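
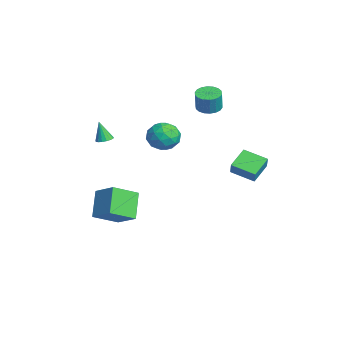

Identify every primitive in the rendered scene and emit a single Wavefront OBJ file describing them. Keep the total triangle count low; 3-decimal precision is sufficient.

v 3.486 3.909 -0.736
v 2.605 2.813 -0.346
v 2.607 4.831 -0.13
v 1.726 3.734 0.26
v 3.934 3.826 0.04
v 3.053 2.729 0.43
v 3.055 4.747 0.646
v 2.174 3.651 1.036
v -1.555 -2.314 -3.899
v -1.183 -3.813 -3.055
v -0.404 -1.558 -3.063
v -0.033 -3.057 -2.219
v -0.327 -2.743 -5.201
v 0.044 -4.242 -4.357
v 0.823 -1.987 -4.365
v 1.195 -3.486 -3.521
v 2.976 -0.164 3.44
v 3.568 -0.422 2.706
v 1.972 -1.318 3.034
v 2.564 -1.576 2.3
v 2.839 -1.726 3.227
v 3.46 -1.013 3.477
v 2.08 -0.727 2.263
v 2.701 -0.014 2.513
v 3.015 -0.77 1.978
v 3.484 -1.388 2.574
v 2.056 -0.352 3.166
v 2.525 -0.97 3.762
v 3.361 -0.192 3.108
v 2.179 -1.548 2.632
v 2.341 -1.636 3.176
v 2.689 -1.788 2.745
v 3.297 -0.54 3.562
v 3.645 -0.691 3.13
v 3.216 -1.458 3.436
v 1.895 -1.049 2.61
v 2.243 -1.2 2.178
v 2.851 0.048 2.995
v 3.199 -0.104 2.564
v 2.324 -0.282 2.304
v 3.383 -0.548 2.249
v 2.793 -1.226 2.011
v 2.508 -0.727 1.989
v 2.873 -0.308 2.136
v 3.659 -0.911 2.599
v 3.068 -1.589 2.361
v 3.23 -1.678 2.906
v 3.595 -1.259 3.053
v 3.333 -1.116 2.172
v 2.472 -0.151 3.379
v 1.881 -0.829 3.141
v 1.945 -0.481 2.687
v 2.31 -0.062 2.834
v 2.747 -0.514 3.729
v 2.157 -1.192 3.491
v 2.667 -1.432 3.604
v 3.032 -1.013 3.751
v 2.207 -0.624 3.568
v -1.881 2.744 2.469
v -1.179 2.963 2.323
v -0.896 2.854 3.526
v -1.599 2.636 3.671
v -1.334 3.251 2.386
v -1.052 3.142 3.589
v -1.599 3.439 2.465
v -1.316 3.33 3.668
v -1.919 3.49 2.545
v -1.636 3.381 3.748
v -2.231 3.393 2.61
v -1.949 3.284 3.812
v -2.475 3.167 2.646
v -2.192 3.058 3.849
v -2.601 2.858 2.648
v -2.318 2.749 3.851
v -2.584 2.526 2.614
v -2.301 2.417 3.817
v -2.428 2.238 2.551
v -2.146 2.129 3.754
v -2.164 2.05 2.472
v -1.881 1.941 3.675
v -1.844 1.999 2.392
v -1.561 1.89 3.595
v -1.531 2.096 2.328
v -1.249 1.987 3.53
v -1.288 2.322 2.291
v -1.005 2.213 3.494
v -1.162 2.631 2.289
v -0.879 2.522 3.492
v -0.45 -3.399 1.315
v 0.045 -3.381 1.439
v -0.75 -3.641 2.545
v -0.031 -3.151 1.466
v -0.202 -2.977 1.458
v -0.43 -2.9 1.417
v -0.663 -2.937 1.353
v -0.846 -3.08 1.28
v -0.939 -3.297 1.215
v -0.92 -3.536 1.173
v -0.793 -3.744 1.163
v -0.587 -3.873 1.188
v -0.35 -3.894 1.242
v -0.136 -3.801 1.312
v 0.007 -3.616 1.383
f 2 4 1
f 5 2 1
f 1 4 3
f 3 5 1
f 2 8 4
f 6 2 5
f 6 8 2
f 4 8 3
f 7 5 3
f 3 8 7
f 7 6 5
f 8 6 7
f 10 12 9
f 13 10 9
f 9 12 11
f 11 13 9
f 10 16 12
f 14 10 13
f 14 16 10
f 12 16 11
f 15 13 11
f 11 16 15
f 15 14 13
f 16 14 15
f 17 54 33
f 54 28 57
f 33 57 22
f 54 57 33
f 17 33 29
f 33 22 34
f 29 34 18
f 33 34 29
f 17 29 38
f 29 18 39
f 38 39 24
f 29 39 38
f 17 38 50
f 38 24 53
f 50 53 27
f 38 53 50
f 17 50 54
f 50 27 58
f 54 58 28
f 50 58 54
f 18 34 45
f 34 22 48
f 45 48 26
f 34 48 45
f 22 57 35
f 57 28 56
f 35 56 21
f 57 56 35
f 28 58 55
f 58 27 51
f 55 51 19
f 58 51 55
f 27 53 52
f 53 24 40
f 52 40 23
f 53 40 52
f 24 39 44
f 39 18 41
f 44 41 25
f 39 41 44
f 20 46 32
f 46 26 47
f 32 47 21
f 46 47 32
f 20 32 30
f 32 21 31
f 30 31 19
f 32 31 30
f 20 30 37
f 30 19 36
f 37 36 23
f 30 36 37
f 20 37 42
f 37 23 43
f 42 43 25
f 37 43 42
f 20 42 46
f 42 25 49
f 46 49 26
f 42 49 46
f 21 47 35
f 47 26 48
f 35 48 22
f 47 48 35
f 19 31 55
f 31 21 56
f 55 56 28
f 31 56 55
f 23 36 52
f 36 19 51
f 52 51 27
f 36 51 52
f 25 43 44
f 43 23 40
f 44 40 24
f 43 40 44
f 26 49 45
f 49 25 41
f 45 41 18
f 49 41 45
f 60 59 63
f 60 63 61
f 61 63 64
f 61 64 62
f 63 59 65
f 63 65 64
f 64 65 66
f 64 66 62
f 65 59 67
f 65 67 66
f 66 67 68
f 66 68 62
f 67 59 69
f 67 69 68
f 68 69 70
f 68 70 62
f 69 59 71
f 69 71 70
f 70 71 72
f 70 72 62
f 71 59 73
f 71 73 72
f 72 73 74
f 72 74 62
f 73 59 75
f 73 75 74
f 74 75 76
f 74 76 62
f 75 59 77
f 75 77 76
f 76 77 78
f 76 78 62
f 77 59 79
f 77 79 78
f 78 79 80
f 78 80 62
f 79 59 81
f 79 81 80
f 80 81 82
f 80 82 62
f 81 59 83
f 81 83 82
f 82 83 84
f 82 84 62
f 83 59 85
f 83 85 84
f 84 85 86
f 84 86 62
f 85 59 87
f 85 87 86
f 86 87 88
f 86 88 62
f 87 59 60
f 87 60 88
f 88 60 61
f 88 61 62
f 90 89 92
f 90 92 91
f 92 89 93
f 92 93 91
f 93 89 94
f 93 94 91
f 94 89 95
f 94 95 91
f 95 89 96
f 95 96 91
f 96 89 97
f 96 97 91
f 97 89 98
f 97 98 91
f 98 89 99
f 98 99 91
f 99 89 100
f 99 100 91
f 100 89 101
f 100 101 91
f 101 89 102
f 101 102 91
f 102 89 103
f 102 103 91
f 103 89 90
f 103 90 91



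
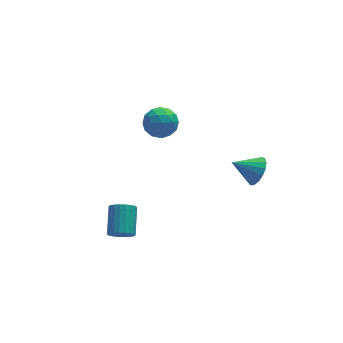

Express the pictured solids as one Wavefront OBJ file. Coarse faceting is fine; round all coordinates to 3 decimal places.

v -3.972 -3.525 -4.033
v -3.349 -3.391 -4.549
v -2.865 -1.841 -3.563
v -3.488 -1.975 -3.047
v -3.603 -3.218 -4.698
v -3.119 -1.667 -3.711
v -3.92 -3.097 -4.731
v -3.436 -1.547 -3.744
v -4.246 -3.051 -4.644
v -3.762 -1.501 -3.657
v -4.525 -3.087 -4.451
v -4.041 -1.537 -3.464
v -4.708 -3.198 -4.186
v -4.224 -1.648 -3.199
v -4.764 -3.366 -3.894
v -4.28 -1.816 -2.908
v -4.683 -3.562 -3.627
v -4.199 -2.012 -2.64
v -4.479 -3.751 -3.43
v -3.995 -2.201 -2.443
v -4.187 -3.901 -3.337
v -3.703 -2.351 -2.351
v -3.858 -3.986 -3.365
v -3.374 -2.436 -2.378
v -3.549 -3.991 -3.508
v -3.065 -2.441 -2.521
v -3.313 -3.916 -3.742
v -2.829 -2.366 -2.756
v -3.191 -3.773 -4.026
v -2.707 -2.223 -3.04
v -3.203 -3.588 -4.312
v -2.719 -2.037 -3.326
v -0.761 3.251 -0.012
v 0.342 3.364 -0.305
v -0.502 1.436 0.265
v 0.601 1.549 -0.028
v 0.218 2.005 0.951
v 0.058 3.127 0.78
v -0.218 1.673 -0.82
v -0.378 2.795 -0.991
v 0.677 2.389 -0.804
v 0.947 2.594 0.291
v -1.107 2.206 -0.331
v -0.837 2.411 0.764
v -0.232 3.467 -0.183
v 0.072 1.333 0.143
v -0.153 1.601 0.718
v 0.495 1.668 0.546
v -0.399 3.328 0.455
v 0.249 3.394 0.283
v 0.176 2.595 1.021
v -0.409 1.406 -0.323
v 0.239 1.472 -0.495
v -0.655 3.132 -0.586
v -0.007 3.199 -0.758
v -0.336 2.205 -1.061
v 0.613 2.96 -0.648
v 0.765 1.893 -0.485
v 0.284 1.966 -0.951
v 0.19 2.625 -1.052
v 0.771 3.081 -0.005
v 0.924 2.014 0.158
v 0.699 2.282 0.734
v 0.604 2.941 0.633
v 0.968 2.507 -0.298
v -1.084 2.786 -0.198
v -0.931 1.719 -0.035
v -0.764 1.859 -0.673
v -0.859 2.518 -0.774
v -0.925 2.907 0.445
v -0.773 1.84 0.608
v -0.35 2.175 1.012
v -0.444 2.834 0.911
v -1.128 2.293 0.258
v 4.503 -2.235 -1.473
v 4.993 -2.397 -0.581
v 3.057 -1.845 -0.607
v 5.068 -1.919 -0.672
v 5.014 -1.512 -0.946
v 4.842 -1.271 -1.34
v 4.593 -1.251 -1.765
v 4.324 -1.457 -2.123
v 4.095 -1.84 -2.332
v 3.96 -2.314 -2.344
v 3.949 -2.77 -2.157
v 4.066 -3.103 -1.813
v 4.282 -3.238 -1.391
v 4.549 -3.142 -0.987
v 4.806 -2.839 -0.695
f 2 1 5
f 2 5 3
f 3 5 6
f 3 6 4
f 5 1 7
f 5 7 6
f 6 7 8
f 6 8 4
f 7 1 9
f 7 9 8
f 8 9 10
f 8 10 4
f 9 1 11
f 9 11 10
f 10 11 12
f 10 12 4
f 11 1 13
f 11 13 12
f 12 13 14
f 12 14 4
f 13 1 15
f 13 15 14
f 14 15 16
f 14 16 4
f 15 1 17
f 15 17 16
f 16 17 18
f 16 18 4
f 17 1 19
f 17 19 18
f 18 19 20
f 18 20 4
f 19 1 21
f 19 21 20
f 20 21 22
f 20 22 4
f 21 1 23
f 21 23 22
f 22 23 24
f 22 24 4
f 23 1 25
f 23 25 24
f 24 25 26
f 24 26 4
f 25 1 27
f 25 27 26
f 26 27 28
f 26 28 4
f 27 1 29
f 27 29 28
f 28 29 30
f 28 30 4
f 29 1 31
f 29 31 30
f 30 31 32
f 30 32 4
f 31 1 2
f 31 2 32
f 32 2 3
f 32 3 4
f 33 70 49
f 70 44 73
f 49 73 38
f 70 73 49
f 33 49 45
f 49 38 50
f 45 50 34
f 49 50 45
f 33 45 54
f 45 34 55
f 54 55 40
f 45 55 54
f 33 54 66
f 54 40 69
f 66 69 43
f 54 69 66
f 33 66 70
f 66 43 74
f 70 74 44
f 66 74 70
f 34 50 61
f 50 38 64
f 61 64 42
f 50 64 61
f 38 73 51
f 73 44 72
f 51 72 37
f 73 72 51
f 44 74 71
f 74 43 67
f 71 67 35
f 74 67 71
f 43 69 68
f 69 40 56
f 68 56 39
f 69 56 68
f 40 55 60
f 55 34 57
f 60 57 41
f 55 57 60
f 36 62 48
f 62 42 63
f 48 63 37
f 62 63 48
f 36 48 46
f 48 37 47
f 46 47 35
f 48 47 46
f 36 46 53
f 46 35 52
f 53 52 39
f 46 52 53
f 36 53 58
f 53 39 59
f 58 59 41
f 53 59 58
f 36 58 62
f 58 41 65
f 62 65 42
f 58 65 62
f 37 63 51
f 63 42 64
f 51 64 38
f 63 64 51
f 35 47 71
f 47 37 72
f 71 72 44
f 47 72 71
f 39 52 68
f 52 35 67
f 68 67 43
f 52 67 68
f 41 59 60
f 59 39 56
f 60 56 40
f 59 56 60
f 42 65 61
f 65 41 57
f 61 57 34
f 65 57 61
f 76 75 78
f 76 78 77
f 78 75 79
f 78 79 77
f 79 75 80
f 79 80 77
f 80 75 81
f 80 81 77
f 81 75 82
f 81 82 77
f 82 75 83
f 82 83 77
f 83 75 84
f 83 84 77
f 84 75 85
f 84 85 77
f 85 75 86
f 85 86 77
f 86 75 87
f 86 87 77
f 87 75 88
f 87 88 77
f 88 75 89
f 88 89 77
f 89 75 76
f 89 76 77



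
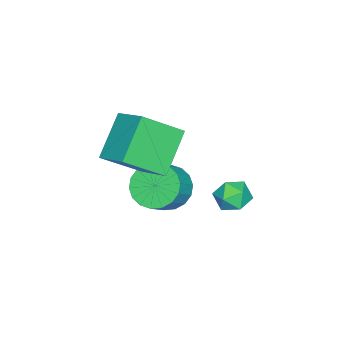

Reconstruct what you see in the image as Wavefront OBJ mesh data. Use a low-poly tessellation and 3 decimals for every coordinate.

v -4 3.813 -2.115
v -3.515 3.568 -1.459
v -3.965 2.532 -2.621
v -3.48 2.287 -1.965
v -4.295 2.497 -1.837
v -4.317 3.289 -1.524
v -3.163 2.811 -2.556
v -3.185 3.603 -2.243
v -2.998 2.949 -1.732
v -3.698 2.754 -1.287
v -3.782 3.346 -2.793
v -4.482 3.151 -2.348
v -3.114 0.531 -1.91
v -2.412 0.684 -2.716
v -1.403 0.582 -1.855
v -2.106 0.429 -1.05
v -2.498 1.132 -2.562
v -1.489 1.03 -1.702
v -2.706 1.46 -2.279
v -1.697 1.358 -1.419
v -2.995 1.604 -1.924
v -1.986 1.502 -1.063
v -3.307 1.536 -1.565
v -2.298 1.434 -0.704
v -3.582 1.269 -1.275
v -2.573 1.167 -0.414
v -3.764 0.855 -1.111
v -2.755 0.753 -0.25
v -3.817 0.378 -1.105
v -2.808 0.276 -0.244
v -3.731 -0.07 -1.258
v -2.722 -0.172 -0.398
v -3.523 -0.398 -1.541
v -2.514 -0.5 -0.681
v -3.234 -0.542 -1.897
v -2.225 -0.644 -1.036
v -2.922 -0.474 -2.256
v -1.913 -0.576 -1.395
v -2.647 -0.207 -2.546
v -1.638 -0.309 -1.685
v -2.465 0.207 -2.71
v -1.456 0.105 -1.849
v -2.072 -1.056 2.849
v -1.308 0.299 3.629
v -3.135 0.236 1.647
v -2.371 1.59 2.427
v -0.469 -1.11 1.373
v 0.295 0.244 2.153
v -1.532 0.181 0.171
v -0.768 1.536 0.951
f 1 12 6
f 1 6 2
f 1 2 8
f 1 8 11
f 1 11 12
f 2 6 10
f 6 12 5
f 12 11 3
f 11 8 7
f 8 2 9
f 4 10 5
f 4 5 3
f 4 3 7
f 4 7 9
f 4 9 10
f 5 10 6
f 3 5 12
f 7 3 11
f 9 7 8
f 10 9 2
f 14 13 17
f 14 17 15
f 15 17 18
f 15 18 16
f 17 13 19
f 17 19 18
f 18 19 20
f 18 20 16
f 19 13 21
f 19 21 20
f 20 21 22
f 20 22 16
f 21 13 23
f 21 23 22
f 22 23 24
f 22 24 16
f 23 13 25
f 23 25 24
f 24 25 26
f 24 26 16
f 25 13 27
f 25 27 26
f 26 27 28
f 26 28 16
f 27 13 29
f 27 29 28
f 28 29 30
f 28 30 16
f 29 13 31
f 29 31 30
f 30 31 32
f 30 32 16
f 31 13 33
f 31 33 32
f 32 33 34
f 32 34 16
f 33 13 35
f 33 35 34
f 34 35 36
f 34 36 16
f 35 13 37
f 35 37 36
f 36 37 38
f 36 38 16
f 37 13 39
f 37 39 38
f 38 39 40
f 38 40 16
f 39 13 41
f 39 41 40
f 40 41 42
f 40 42 16
f 41 13 14
f 41 14 42
f 42 14 15
f 42 15 16
f 44 46 43
f 47 44 43
f 43 46 45
f 45 47 43
f 44 50 46
f 48 44 47
f 48 50 44
f 46 50 45
f 49 47 45
f 45 50 49
f 49 48 47
f 50 48 49



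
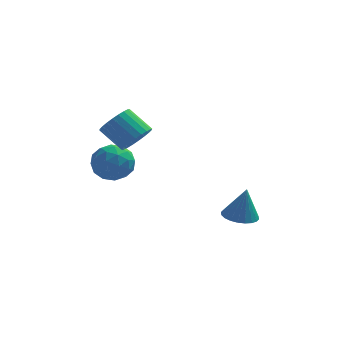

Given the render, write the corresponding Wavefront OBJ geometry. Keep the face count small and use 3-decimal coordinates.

v -0.98 1.016 1.408
v -0.378 1.003 2.09
v -1.457 1.53 3.054
v -2.06 1.544 2.372
v -0.331 1.331 1.963
v -1.41 1.859 2.926
v -0.383 1.611 1.751
v -1.463 2.139 2.715
v -0.526 1.801 1.487
v -1.606 2.328 2.451
v -0.739 1.871 1.211
v -1.818 2.399 2.175
v -0.988 1.811 0.965
v -2.067 2.339 1.929
v -1.235 1.63 0.787
v -2.315 2.158 1.75
v -1.445 1.356 0.703
v -2.524 1.883 1.667
v -1.583 1.03 0.726
v -2.662 1.557 1.69
v -1.63 0.701 0.854
v -2.709 1.229 1.817
v -1.577 0.421 1.065
v -2.657 0.949 2.029
v -1.434 0.232 1.329
v -2.514 0.759 2.293
v -1.222 0.161 1.605
v -2.301 0.689 2.569
v -0.973 0.221 1.851
v -2.052 0.749 2.815
v -0.725 0.402 2.03
v -1.805 0.93 2.993
v -0.516 0.677 2.113
v -1.595 1.204 3.077
v 3.599 3.059 -4.447
v 4.398 2.643 -4.575
v 3.901 3.101 -2.693
v 4.493 2.985 -4.599
v 4.452 3.337 -4.6
v 4.281 3.648 -4.578
v 4.006 3.868 -4.536
v 3.669 3.966 -4.48
v 3.322 3.926 -4.419
v 3.016 3.753 -4.363
v 2.8 3.475 -4.319
v 2.705 3.134 -4.295
v 2.746 2.782 -4.293
v 2.917 2.471 -4.316
v 3.192 2.25 -4.358
v 3.529 2.153 -4.414
v 3.876 2.193 -4.474
v 4.182 2.365 -4.531
v -1.853 1.445 -0.999
v -1.129 1.368 -0.184
v -3.051 0.592 -0.016
v -2.327 0.515 0.799
v -2.744 1.489 0.529
v -2.003 2.016 -0.079
v -2.177 -0.056 -0.121
v -1.436 0.471 -0.729
v -1.329 0.44 0.359
v -1.679 1.395 0.761
v -2.501 0.565 -0.961
v -2.851 1.52 -0.559
v -1.386 1.482 -0.678
v -2.794 0.478 0.478
v -3.039 1.051 0.319
v -2.614 1.006 0.798
v -1.9 1.862 -0.616
v -1.474 1.817 -0.137
v -2.423 1.888 0.282
v -2.706 0.143 -0.063
v -2.28 0.098 0.416
v -1.566 0.954 -0.998
v -1.141 0.909 -0.519
v -1.757 0.072 -0.482
v -1.078 0.891 0.121
v -1.782 0.389 0.699
v -1.694 0.054 0.158
v -1.258 0.364 -0.2
v -1.284 1.452 0.357
v -1.988 0.951 0.935
v -2.233 1.523 0.775
v -1.798 1.833 0.418
v -1.401 0.907 0.676
v -2.192 1.009 -1.135
v -2.896 0.508 -0.557
v -2.382 0.127 -0.618
v -1.947 0.437 -0.975
v -2.398 1.571 -0.899
v -3.102 1.069 -0.321
v -2.922 1.596 -0
v -2.486 1.906 -0.358
v -2.779 1.053 -0.876
f 2 1 5
f 2 5 3
f 3 5 6
f 3 6 4
f 5 1 7
f 5 7 6
f 6 7 8
f 6 8 4
f 7 1 9
f 7 9 8
f 8 9 10
f 8 10 4
f 9 1 11
f 9 11 10
f 10 11 12
f 10 12 4
f 11 1 13
f 11 13 12
f 12 13 14
f 12 14 4
f 13 1 15
f 13 15 14
f 14 15 16
f 14 16 4
f 15 1 17
f 15 17 16
f 16 17 18
f 16 18 4
f 17 1 19
f 17 19 18
f 18 19 20
f 18 20 4
f 19 1 21
f 19 21 20
f 20 21 22
f 20 22 4
f 21 1 23
f 21 23 22
f 22 23 24
f 22 24 4
f 23 1 25
f 23 25 24
f 24 25 26
f 24 26 4
f 25 1 27
f 25 27 26
f 26 27 28
f 26 28 4
f 27 1 29
f 27 29 28
f 28 29 30
f 28 30 4
f 29 1 31
f 29 31 30
f 30 31 32
f 30 32 4
f 31 1 33
f 31 33 32
f 32 33 34
f 32 34 4
f 33 1 2
f 33 2 34
f 34 2 3
f 34 3 4
f 36 35 38
f 36 38 37
f 38 35 39
f 38 39 37
f 39 35 40
f 39 40 37
f 40 35 41
f 40 41 37
f 41 35 42
f 41 42 37
f 42 35 43
f 42 43 37
f 43 35 44
f 43 44 37
f 44 35 45
f 44 45 37
f 45 35 46
f 45 46 37
f 46 35 47
f 46 47 37
f 47 35 48
f 47 48 37
f 48 35 49
f 48 49 37
f 49 35 50
f 49 50 37
f 50 35 51
f 50 51 37
f 51 35 52
f 51 52 37
f 52 35 36
f 52 36 37
f 53 90 69
f 90 64 93
f 69 93 58
f 90 93 69
f 53 69 65
f 69 58 70
f 65 70 54
f 69 70 65
f 53 65 74
f 65 54 75
f 74 75 60
f 65 75 74
f 53 74 86
f 74 60 89
f 86 89 63
f 74 89 86
f 53 86 90
f 86 63 94
f 90 94 64
f 86 94 90
f 54 70 81
f 70 58 84
f 81 84 62
f 70 84 81
f 58 93 71
f 93 64 92
f 71 92 57
f 93 92 71
f 64 94 91
f 94 63 87
f 91 87 55
f 94 87 91
f 63 89 88
f 89 60 76
f 88 76 59
f 89 76 88
f 60 75 80
f 75 54 77
f 80 77 61
f 75 77 80
f 56 82 68
f 82 62 83
f 68 83 57
f 82 83 68
f 56 68 66
f 68 57 67
f 66 67 55
f 68 67 66
f 56 66 73
f 66 55 72
f 73 72 59
f 66 72 73
f 56 73 78
f 73 59 79
f 78 79 61
f 73 79 78
f 56 78 82
f 78 61 85
f 82 85 62
f 78 85 82
f 57 83 71
f 83 62 84
f 71 84 58
f 83 84 71
f 55 67 91
f 67 57 92
f 91 92 64
f 67 92 91
f 59 72 88
f 72 55 87
f 88 87 63
f 72 87 88
f 61 79 80
f 79 59 76
f 80 76 60
f 79 76 80
f 62 85 81
f 85 61 77
f 81 77 54
f 85 77 81



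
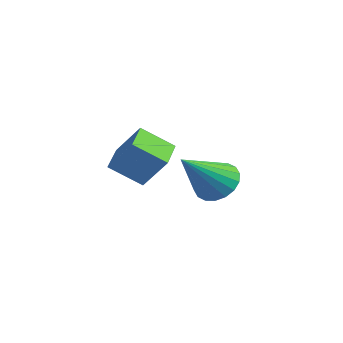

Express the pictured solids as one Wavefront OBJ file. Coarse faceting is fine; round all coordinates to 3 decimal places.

v 2.617 -0.109 0.246
v 3.24 0.222 1.128
v 1.912 0.572 0.488
v 2.534 0.903 1.371
v 3.106 0.617 -0.371
v 3.728 0.948 0.512
v 2.4 1.298 -0.128
v 3.023 1.629 0.754
v 1.853 3.689 -1.264
v 2.317 4.102 -0.901
v 2.127 2.371 -0.116
v 2.038 4.168 -0.759
v 1.721 4.138 -0.717
v 1.431 4.02 -0.784
v 1.224 3.836 -0.946
v 1.142 3.623 -1.171
v 1.201 3.423 -1.414
v 1.389 3.276 -1.628
v 1.668 3.211 -1.77
v 1.985 3.24 -1.811
v 2.275 3.358 -1.745
v 2.482 3.542 -1.583
v 2.564 3.755 -1.358
v 2.505 3.955 -1.115
f 2 4 1
f 5 2 1
f 1 4 3
f 3 5 1
f 2 8 4
f 6 2 5
f 6 8 2
f 4 8 3
f 7 5 3
f 3 8 7
f 7 6 5
f 8 6 7
f 10 9 12
f 10 12 11
f 12 9 13
f 12 13 11
f 13 9 14
f 13 14 11
f 14 9 15
f 14 15 11
f 15 9 16
f 15 16 11
f 16 9 17
f 16 17 11
f 17 9 18
f 17 18 11
f 18 9 19
f 18 19 11
f 19 9 20
f 19 20 11
f 20 9 21
f 20 21 11
f 21 9 22
f 21 22 11
f 22 9 23
f 22 23 11
f 23 9 24
f 23 24 11
f 24 9 10
f 24 10 11



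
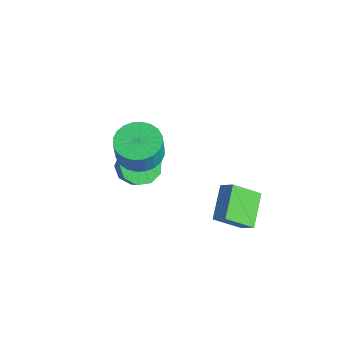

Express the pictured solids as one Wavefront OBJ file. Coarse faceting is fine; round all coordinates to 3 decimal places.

v -1.478 -2.136 2.893
v -0.945 -3 2.627
v -0.688 -3.209 3.822
v -1.222 -2.344 4.087
v -0.65 -2.716 2.613
v -0.393 -2.925 3.808
v -0.481 -2.344 2.641
v -0.224 -2.553 3.836
v -0.463 -1.941 2.708
v -0.206 -2.15 3.903
v -0.601 -1.566 2.803
v -0.344 -1.775 3.998
v -0.872 -1.279 2.912
v -0.615 -1.488 4.107
v -1.235 -1.122 3.017
v -0.978 -1.331 4.212
v -1.635 -1.119 3.104
v -1.378 -1.328 4.299
v -2.012 -1.271 3.158
v -1.755 -1.48 4.353
v -2.307 -1.555 3.172
v -2.05 -1.764 4.367
v -2.476 -1.927 3.144
v -2.219 -2.136 4.339
v -2.494 -2.33 3.077
v -2.237 -2.539 4.272
v -2.356 -2.705 2.982
v -2.099 -2.914 4.177
v -2.085 -2.992 2.873
v -1.828 -3.201 4.068
v -1.722 -3.149 2.768
v -1.465 -3.358 3.963
v -1.322 -3.152 2.681
v -1.065 -3.361 3.876
v -4.322 -1.084 -1.487
v -3.837 -0.352 -1.876
v -3.013 -0.445 -1.022
v -3.498 -1.176 -0.633
v -4.268 -0.126 -1.435
v -3.444 -0.219 -0.581
v -4.724 -0.349 -1.018
v -3.9 -0.442 -0.165
v -4.993 -0.915 -0.821
v -4.169 -1.008 0.033
v -4.947 -1.56 -0.935
v -4.123 -1.653 -0.082
v -4.609 -1.982 -1.308
v -3.785 -2.075 -0.454
v -4.137 -1.984 -1.764
v -3.313 -2.077 -0.91
v -3.751 -1.564 -2.09
v -2.927 -1.657 -1.237
v -3.633 -0.92 -2.135
v -2.809 -1.013 -1.281
v 0.132 0.874 0.614
v 0.735 1.151 1.145
v 0.43 2.103 -0.366
v 1.033 2.38 0.164
v 1.307 -0.08 -0.224
v 1.91 0.197 0.306
v 1.605 1.149 -1.205
v 2.208 1.426 -0.674
f 2 1 5
f 2 5 3
f 3 5 6
f 3 6 4
f 5 1 7
f 5 7 6
f 6 7 8
f 6 8 4
f 7 1 9
f 7 9 8
f 8 9 10
f 8 10 4
f 9 1 11
f 9 11 10
f 10 11 12
f 10 12 4
f 11 1 13
f 11 13 12
f 12 13 14
f 12 14 4
f 13 1 15
f 13 15 14
f 14 15 16
f 14 16 4
f 15 1 17
f 15 17 16
f 16 17 18
f 16 18 4
f 17 1 19
f 17 19 18
f 18 19 20
f 18 20 4
f 19 1 21
f 19 21 20
f 20 21 22
f 20 22 4
f 21 1 23
f 21 23 22
f 22 23 24
f 22 24 4
f 23 1 25
f 23 25 24
f 24 25 26
f 24 26 4
f 25 1 27
f 25 27 26
f 26 27 28
f 26 28 4
f 27 1 29
f 27 29 28
f 28 29 30
f 28 30 4
f 29 1 31
f 29 31 30
f 30 31 32
f 30 32 4
f 31 1 33
f 31 33 32
f 32 33 34
f 32 34 4
f 33 1 2
f 33 2 34
f 34 2 3
f 34 3 4
f 36 35 39
f 36 39 37
f 37 39 40
f 37 40 38
f 39 35 41
f 39 41 40
f 40 41 42
f 40 42 38
f 41 35 43
f 41 43 42
f 42 43 44
f 42 44 38
f 43 35 45
f 43 45 44
f 44 45 46
f 44 46 38
f 45 35 47
f 45 47 46
f 46 47 48
f 46 48 38
f 47 35 49
f 47 49 48
f 48 49 50
f 48 50 38
f 49 35 51
f 49 51 50
f 50 51 52
f 50 52 38
f 51 35 53
f 51 53 52
f 52 53 54
f 52 54 38
f 53 35 36
f 53 36 54
f 54 36 37
f 54 37 38
f 56 58 55
f 59 56 55
f 55 58 57
f 57 59 55
f 56 62 58
f 60 56 59
f 60 62 56
f 58 62 57
f 61 59 57
f 57 62 61
f 61 60 59
f 62 60 61



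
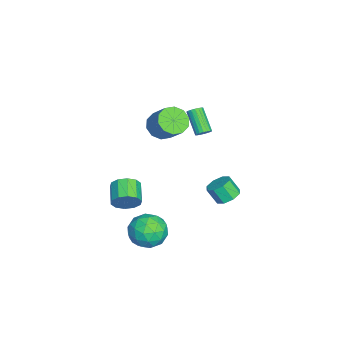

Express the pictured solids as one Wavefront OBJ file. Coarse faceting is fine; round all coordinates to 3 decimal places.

v -1.89 0.694 0.976
v -1.541 0.334 1.115
v -2.662 -0.294 2.303
v -3.01 0.066 2.164
v -1.491 0.511 1.255
v -2.612 -0.117 2.443
v -1.52 0.724 1.34
v -2.641 0.096 2.529
v -1.622 0.932 1.353
v -2.743 0.303 2.542
v -1.778 1.092 1.292
v -2.898 0.463 2.48
v -1.955 1.173 1.167
v -3.076 0.545 2.356
v -2.12 1.16 1.005
v -3.24 0.531 2.193
v -2.238 1.054 0.837
v -3.359 0.426 2.025
v -2.288 0.877 0.697
v -3.409 0.249 1.885
v -2.259 0.664 0.611
v -3.38 0.036 1.8
v -2.157 0.457 0.598
v -3.278 -0.172 1.787
v -2.002 0.297 0.66
v -3.122 -0.332 1.848
v -1.824 0.215 0.784
v -2.945 -0.413 1.973
v -1.66 0.229 0.947
v -2.78 -0.4 2.135
v 3.043 -1.001 -4.588
v 4.164 -1.572 -4.491
v 2.196 -2.468 -3.449
v 3.317 -3.039 -3.352
v 3.12 -1.935 -2.775
v 3.643 -1.028 -3.479
v 2.717 -3.012 -4.461
v 3.24 -2.105 -5.165
v 3.963 -2.815 -4.413
v 4.211 -2.149 -3.37
v 2.149 -1.891 -4.57
v 2.397 -1.225 -3.527
v 3.677 -1.157 -4.64
v 2.683 -2.883 -3.3
v 2.567 -2.234 -2.961
v 3.225 -2.569 -2.904
v 3.371 -0.838 -4.045
v 4.03 -1.173 -3.987
v 3.417 -1.387 -2.978
v 2.33 -2.867 -3.953
v 2.989 -3.202 -3.895
v 3.135 -1.471 -5.036
v 3.793 -1.806 -4.979
v 2.943 -2.653 -4.962
v 4.218 -2.224 -4.537
v 3.721 -3.086 -3.867
v 3.368 -3.07 -4.519
v 3.675 -2.537 -4.933
v 4.364 -1.832 -3.924
v 3.867 -2.695 -3.254
v 3.751 -2.046 -2.915
v 4.058 -1.513 -3.329
v 4.246 -2.563 -3.878
v 2.493 -1.345 -4.686
v 1.996 -2.208 -4.016
v 2.302 -2.527 -4.611
v 2.609 -1.994 -5.025
v 2.639 -0.954 -4.073
v 2.142 -1.816 -3.403
v 2.685 -1.503 -3.007
v 2.992 -0.97 -3.421
v 2.114 -1.477 -4.062
v -0.4 -1.597 2.592
v 0.037 -1.046 1.895
v 0.977 -0.253 3.111
v 0.54 -0.803 3.808
v -0.462 -0.748 2.086
v 0.478 0.046 3.302
v -0.937 -0.774 2.47
v 0.003 0.019 3.687
v -1.207 -1.114 2.901
v -0.267 -0.321 4.118
v -1.169 -1.639 3.214
v -0.229 -0.846 4.43
v -0.837 -2.147 3.289
v 0.103 -1.354 4.505
v -0.338 -2.446 3.098
v 0.602 -1.652 4.314
v 0.137 -2.419 2.713
v 1.077 -1.626 3.93
v 0.407 -2.079 2.282
v 1.347 -1.286 3.499
v 0.369 -1.554 1.97
v 1.309 -0.761 3.186
v -0.255 2.329 -3.351
v 0.552 2.136 -3.338
v 0.382 1.498 -2.336
v -0.425 1.691 -2.349
v 0.424 2.67 -3.019
v 0.255 2.032 -2.017
v -0.101 3.005 -2.895
v -0.27 2.367 -1.893
v -0.717 2.944 -3.038
v -0.886 2.306 -2.036
v -1.062 2.522 -3.364
v -1.232 1.884 -2.362
v -0.935 1.988 -3.683
v -1.104 1.35 -2.681
v -0.41 1.653 -3.807
v -0.579 1.015 -2.805
v 0.206 1.714 -3.664
v 0.037 1.076 -2.662
v 2.906 -3.265 -1.772
v 3.264 -3.657 -1.045
v 1.972 -3.866 -0.521
v 1.614 -3.475 -1.248
v 3.218 -3.112 -0.942
v 1.926 -3.322 -0.418
v 3.053 -2.626 -1.155
v 1.76 -2.836 -0.631
v 2.831 -2.384 -1.605
v 1.539 -2.594 -1.081
v 2.638 -2.479 -2.118
v 1.346 -2.688 -1.594
v 2.548 -2.874 -2.499
v 1.256 -3.083 -1.975
v 2.594 -3.418 -2.602
v 1.302 -3.628 -2.078
v 2.76 -3.904 -2.389
v 1.467 -4.114 -1.865
v 2.981 -4.146 -1.939
v 1.689 -4.356 -1.415
v 3.174 -4.052 -1.426
v 1.882 -4.261 -0.902
f 2 1 5
f 2 5 3
f 3 5 6
f 3 6 4
f 5 1 7
f 5 7 6
f 6 7 8
f 6 8 4
f 7 1 9
f 7 9 8
f 8 9 10
f 8 10 4
f 9 1 11
f 9 11 10
f 10 11 12
f 10 12 4
f 11 1 13
f 11 13 12
f 12 13 14
f 12 14 4
f 13 1 15
f 13 15 14
f 14 15 16
f 14 16 4
f 15 1 17
f 15 17 16
f 16 17 18
f 16 18 4
f 17 1 19
f 17 19 18
f 18 19 20
f 18 20 4
f 19 1 21
f 19 21 20
f 20 21 22
f 20 22 4
f 21 1 23
f 21 23 22
f 22 23 24
f 22 24 4
f 23 1 25
f 23 25 24
f 24 25 26
f 24 26 4
f 25 1 27
f 25 27 26
f 26 27 28
f 26 28 4
f 27 1 29
f 27 29 28
f 28 29 30
f 28 30 4
f 29 1 2
f 29 2 30
f 30 2 3
f 30 3 4
f 31 68 47
f 68 42 71
f 47 71 36
f 68 71 47
f 31 47 43
f 47 36 48
f 43 48 32
f 47 48 43
f 31 43 52
f 43 32 53
f 52 53 38
f 43 53 52
f 31 52 64
f 52 38 67
f 64 67 41
f 52 67 64
f 31 64 68
f 64 41 72
f 68 72 42
f 64 72 68
f 32 48 59
f 48 36 62
f 59 62 40
f 48 62 59
f 36 71 49
f 71 42 70
f 49 70 35
f 71 70 49
f 42 72 69
f 72 41 65
f 69 65 33
f 72 65 69
f 41 67 66
f 67 38 54
f 66 54 37
f 67 54 66
f 38 53 58
f 53 32 55
f 58 55 39
f 53 55 58
f 34 60 46
f 60 40 61
f 46 61 35
f 60 61 46
f 34 46 44
f 46 35 45
f 44 45 33
f 46 45 44
f 34 44 51
f 44 33 50
f 51 50 37
f 44 50 51
f 34 51 56
f 51 37 57
f 56 57 39
f 51 57 56
f 34 56 60
f 56 39 63
f 60 63 40
f 56 63 60
f 35 61 49
f 61 40 62
f 49 62 36
f 61 62 49
f 33 45 69
f 45 35 70
f 69 70 42
f 45 70 69
f 37 50 66
f 50 33 65
f 66 65 41
f 50 65 66
f 39 57 58
f 57 37 54
f 58 54 38
f 57 54 58
f 40 63 59
f 63 39 55
f 59 55 32
f 63 55 59
f 74 73 77
f 74 77 75
f 75 77 78
f 75 78 76
f 77 73 79
f 77 79 78
f 78 79 80
f 78 80 76
f 79 73 81
f 79 81 80
f 80 81 82
f 80 82 76
f 81 73 83
f 81 83 82
f 82 83 84
f 82 84 76
f 83 73 85
f 83 85 84
f 84 85 86
f 84 86 76
f 85 73 87
f 85 87 86
f 86 87 88
f 86 88 76
f 87 73 89
f 87 89 88
f 88 89 90
f 88 90 76
f 89 73 91
f 89 91 90
f 90 91 92
f 90 92 76
f 91 73 93
f 91 93 92
f 92 93 94
f 92 94 76
f 93 73 74
f 93 74 94
f 94 74 75
f 94 75 76
f 96 95 99
f 96 99 97
f 97 99 100
f 97 100 98
f 99 95 101
f 99 101 100
f 100 101 102
f 100 102 98
f 101 95 103
f 101 103 102
f 102 103 104
f 102 104 98
f 103 95 105
f 103 105 104
f 104 105 106
f 104 106 98
f 105 95 107
f 105 107 106
f 106 107 108
f 106 108 98
f 107 95 109
f 107 109 108
f 108 109 110
f 108 110 98
f 109 95 111
f 109 111 110
f 110 111 112
f 110 112 98
f 111 95 96
f 111 96 112
f 112 96 97
f 112 97 98
f 114 113 117
f 114 117 115
f 115 117 118
f 115 118 116
f 117 113 119
f 117 119 118
f 118 119 120
f 118 120 116
f 119 113 121
f 119 121 120
f 120 121 122
f 120 122 116
f 121 113 123
f 121 123 122
f 122 123 124
f 122 124 116
f 123 113 125
f 123 125 124
f 124 125 126
f 124 126 116
f 125 113 127
f 125 127 126
f 126 127 128
f 126 128 116
f 127 113 129
f 127 129 128
f 128 129 130
f 128 130 116
f 129 113 131
f 129 131 130
f 130 131 132
f 130 132 116
f 131 113 133
f 131 133 132
f 132 133 134
f 132 134 116
f 133 113 114
f 133 114 134
f 134 114 115
f 134 115 116



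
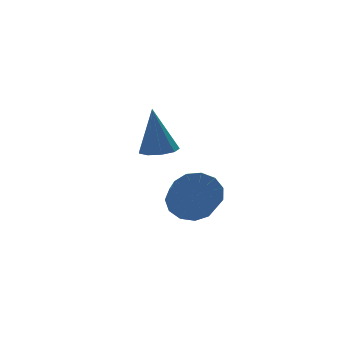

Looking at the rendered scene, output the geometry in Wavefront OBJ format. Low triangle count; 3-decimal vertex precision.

v -0.844 2.361 2.077
v -0.202 2.549 2.124
v -1.016 2.499 3.863
v -0.47 2.917 2.07
v -0.912 3.025 2.019
v -1.323 2.822 1.995
v -1.509 2.403 2.009
v -1.384 1.965 2.055
v -1.006 1.712 2.111
v -0.552 1.762 2.151
v -0.235 2.093 2.157
v -0.862 -0.428 0.844
v -0.164 -0.778 0.595
v -0.519 -2.062 1.407
v -1.218 -1.712 1.656
v -0.066 -0.557 0.989
v -0.421 -1.841 1.801
v -0.22 -0.294 1.336
v -0.575 -1.578 2.148
v -0.579 -0.074 1.527
v -0.934 -1.358 2.339
v -1.027 0.033 1.502
v -1.382 -1.25 2.313
v -1.424 -0.005 1.267
v -1.779 -1.289 2.079
v -1.642 -0.178 0.898
v -1.997 -1.462 1.71
v -1.612 -0.431 0.512
v -1.967 -1.714 1.324
v -1.345 -0.682 0.232
v -1.7 -1.966 1.043
v -0.924 -0.853 0.145
v -1.279 -2.137 0.957
v -0.484 -0.889 0.281
v -0.839 -2.173 1.093
f 2 1 4
f 2 4 3
f 4 1 5
f 4 5 3
f 5 1 6
f 5 6 3
f 6 1 7
f 6 7 3
f 7 1 8
f 7 8 3
f 8 1 9
f 8 9 3
f 9 1 10
f 9 10 3
f 10 1 11
f 10 11 3
f 11 1 2
f 11 2 3
f 13 12 16
f 13 16 14
f 14 16 17
f 14 17 15
f 16 12 18
f 16 18 17
f 17 18 19
f 17 19 15
f 18 12 20
f 18 20 19
f 19 20 21
f 19 21 15
f 20 12 22
f 20 22 21
f 21 22 23
f 21 23 15
f 22 12 24
f 22 24 23
f 23 24 25
f 23 25 15
f 24 12 26
f 24 26 25
f 25 26 27
f 25 27 15
f 26 12 28
f 26 28 27
f 27 28 29
f 27 29 15
f 28 12 30
f 28 30 29
f 29 30 31
f 29 31 15
f 30 12 32
f 30 32 31
f 31 32 33
f 31 33 15
f 32 12 34
f 32 34 33
f 33 34 35
f 33 35 15
f 34 12 13
f 34 13 35
f 35 13 14
f 35 14 15



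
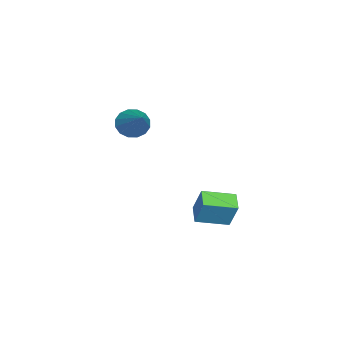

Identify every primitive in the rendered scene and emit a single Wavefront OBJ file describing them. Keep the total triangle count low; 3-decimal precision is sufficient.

v 0.391 1.231 -4.122
v 0.658 1.641 -2.972
v -0.171 2.454 -4.427
v 0.097 2.864 -3.277
v 1.163 1.516 -4.403
v 1.431 1.926 -3.253
v 0.602 2.739 -4.708
v 0.869 3.149 -3.558
v 0.9 -0.993 0.449
v 1.194 -0.721 -0.113
v 2.36 -0.167 1.611
v 0.963 -0.473 0
v 0.716 -0.364 0.234
v 0.518 -0.424 0.525
v 0.422 -0.636 0.796
v 0.455 -0.944 0.974
v 0.607 -1.265 1.011
v 0.837 -1.513 0.898
v 1.085 -1.622 0.664
v 1.283 -1.562 0.373
v 1.378 -1.35 0.102
v 1.346 -1.042 -0.076
f 2 4 1
f 5 2 1
f 1 4 3
f 3 5 1
f 2 8 4
f 6 2 5
f 6 8 2
f 4 8 3
f 7 5 3
f 3 8 7
f 7 6 5
f 8 6 7
f 10 9 12
f 10 12 11
f 12 9 13
f 12 13 11
f 13 9 14
f 13 14 11
f 14 9 15
f 14 15 11
f 15 9 16
f 15 16 11
f 16 9 17
f 16 17 11
f 17 9 18
f 17 18 11
f 18 9 19
f 18 19 11
f 19 9 20
f 19 20 11
f 20 9 21
f 20 21 11
f 21 9 22
f 21 22 11
f 22 9 10
f 22 10 11



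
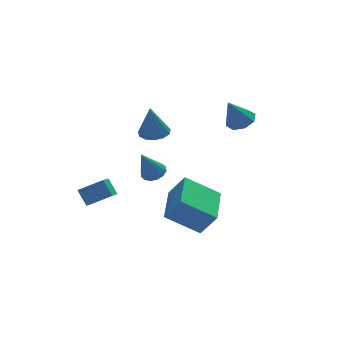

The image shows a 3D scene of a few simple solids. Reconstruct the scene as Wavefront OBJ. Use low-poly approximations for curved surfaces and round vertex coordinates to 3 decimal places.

v -2.066 -1.51 -1.787
v -1.429 -1.948 -0.608
v -1.073 0.401 -1.613
v -0.436 -0.038 -0.434
v -0.544 -2.202 -2.866
v 0.093 -2.641 -1.687
v 0.449 -0.292 -2.692
v 1.086 -0.73 -1.513
v -4.731 1.597 -2.356
v -3.568 1.283 -1.748
v -4.941 2.233 -1.627
v -3.777 1.918 -1.019
v -4.123 2.562 -3.021
v -2.959 2.247 -2.413
v -4.332 3.197 -2.292
v -3.169 2.883 -1.684
v -1.74 0.485 2.688
v -1.005 0.311 2.779
v -1.96 0.435 4.372
v -1.031 0.739 2.788
v -1.281 1.085 2.765
v -1.677 1.241 2.718
v -2.093 1.157 2.661
v -2.397 0.859 2.613
v -2.492 0.443 2.588
v -2.349 0.039 2.595
v -2.012 -0.223 2.631
v -1.589 -0.26 2.686
v -1.214 -0.061 2.74
v -3.439 -3.771 3.086
v -2.948 -3.541 3.342
v -4.081 -3.969 4.494
v -3.134 -3.298 3.291
v -3.401 -3.181 3.186
v -3.679 -3.223 3.053
v -3.893 -3.411 2.93
v -3.985 -3.696 2.848
v -3.931 -4.002 2.83
v -3.745 -4.245 2.88
v -3.477 -4.362 2.986
v -3.199 -4.32 3.118
v -2.986 -4.132 3.242
v -2.894 -3.847 3.324
v 2.077 -0.642 3.259
v 2.747 -0.791 3.585
v 1.403 -0.698 4.621
v 2.637 -0.221 3.554
v 2.199 0.103 3.35
v 1.689 -0.01 3.093
v 1.407 -0.493 2.934
v 1.517 -1.063 2.965
v 1.956 -1.386 3.168
v 2.465 -1.274 3.425
f 2 4 1
f 5 2 1
f 1 4 3
f 3 5 1
f 2 8 4
f 6 2 5
f 6 8 2
f 4 8 3
f 7 5 3
f 3 8 7
f 7 6 5
f 8 6 7
f 10 12 9
f 13 10 9
f 9 12 11
f 11 13 9
f 10 16 12
f 14 10 13
f 14 16 10
f 12 16 11
f 15 13 11
f 11 16 15
f 15 14 13
f 16 14 15
f 18 17 20
f 18 20 19
f 20 17 21
f 20 21 19
f 21 17 22
f 21 22 19
f 22 17 23
f 22 23 19
f 23 17 24
f 23 24 19
f 24 17 25
f 24 25 19
f 25 17 26
f 25 26 19
f 26 17 27
f 26 27 19
f 27 17 28
f 27 28 19
f 28 17 29
f 28 29 19
f 29 17 18
f 29 18 19
f 31 30 33
f 31 33 32
f 33 30 34
f 33 34 32
f 34 30 35
f 34 35 32
f 35 30 36
f 35 36 32
f 36 30 37
f 36 37 32
f 37 30 38
f 37 38 32
f 38 30 39
f 38 39 32
f 39 30 40
f 39 40 32
f 40 30 41
f 40 41 32
f 41 30 42
f 41 42 32
f 42 30 43
f 42 43 32
f 43 30 31
f 43 31 32
f 45 44 47
f 45 47 46
f 47 44 48
f 47 48 46
f 48 44 49
f 48 49 46
f 49 44 50
f 49 50 46
f 50 44 51
f 50 51 46
f 51 44 52
f 51 52 46
f 52 44 53
f 52 53 46
f 53 44 45
f 53 45 46



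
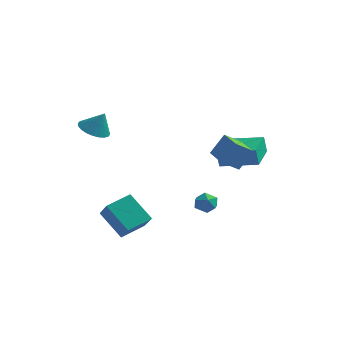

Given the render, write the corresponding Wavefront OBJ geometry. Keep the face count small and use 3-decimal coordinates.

v 1.584 1.187 -0.73
v 1.457 1.068 0.285
v 1.013 3.273 -0.556
v 0.886 3.154 0.459
v 3.574 1.706 -0.419
v 3.447 1.587 0.596
v 3.003 3.792 -0.245
v 2.876 3.673 0.77
v 2.905 -1.142 0.559
v 3.426 -0.603 1.741
v 1.58 0.164 0.548
v 2.101 0.703 1.73
v 3.559 -0.483 -0.03
v 4.08 0.056 1.152
v 2.234 0.823 -0.041
v 2.755 1.362 1.141
v -3.369 -2.954 2.33
v -2.606 -3.207 1.949
v -2.771 -2.866 3.47
v -2.588 -2.862 1.913
v -2.69 -2.531 1.941
v -2.894 -2.264 2.028
v -3.171 -2.103 2.161
v -3.478 -2.07 2.32
v -3.769 -2.172 2.48
v -3.998 -2.393 2.618
v -4.132 -2.7 2.712
v -4.15 -3.045 2.748
v -4.049 -3.376 2.72
v -3.845 -3.643 2.633
v -3.568 -3.804 2.5
v -3.261 -3.837 2.341
v -2.97 -3.735 2.18
v -2.74 -3.514 2.043
v 1.41 -0.932 -2.229
v 1.698 -0.676 -2.819
v 2.362 -1.524 -2.021
v 2.65 -1.268 -2.611
v 2.534 -0.842 -2.061
v 1.945 -0.476 -2.19
v 2.115 -1.724 -2.65
v 1.526 -1.358 -2.779
v 2.134 -1.165 -3.079
v 2.393 -0.62 -2.715
v 1.667 -1.58 -2.125
v 1.926 -1.035 -1.761
v -1.307 -3.841 -4.512
v -2.634 -3.685 -3.161
v -0.663 -2.602 -4.022
v -1.99 -2.446 -2.671
v -0.37 -4.734 -3.489
v -1.697 -4.578 -2.138
v 0.274 -3.495 -2.999
v -1.053 -3.339 -1.648
f 2 4 1
f 5 2 1
f 1 4 3
f 3 5 1
f 2 8 4
f 6 2 5
f 6 8 2
f 4 8 3
f 7 5 3
f 3 8 7
f 7 6 5
f 8 6 7
f 10 12 9
f 13 10 9
f 9 12 11
f 11 13 9
f 10 16 12
f 14 10 13
f 14 16 10
f 12 16 11
f 15 13 11
f 11 16 15
f 15 14 13
f 16 14 15
f 18 17 20
f 18 20 19
f 20 17 21
f 20 21 19
f 21 17 22
f 21 22 19
f 22 17 23
f 22 23 19
f 23 17 24
f 23 24 19
f 24 17 25
f 24 25 19
f 25 17 26
f 25 26 19
f 26 17 27
f 26 27 19
f 27 17 28
f 27 28 19
f 28 17 29
f 28 29 19
f 29 17 30
f 29 30 19
f 30 17 31
f 30 31 19
f 31 17 32
f 31 32 19
f 32 17 33
f 32 33 19
f 33 17 34
f 33 34 19
f 34 17 18
f 34 18 19
f 35 46 40
f 35 40 36
f 35 36 42
f 35 42 45
f 35 45 46
f 36 40 44
f 40 46 39
f 46 45 37
f 45 42 41
f 42 36 43
f 38 44 39
f 38 39 37
f 38 37 41
f 38 41 43
f 38 43 44
f 39 44 40
f 37 39 46
f 41 37 45
f 43 41 42
f 44 43 36
f 48 50 47
f 51 48 47
f 47 50 49
f 49 51 47
f 48 54 50
f 52 48 51
f 52 54 48
f 50 54 49
f 53 51 49
f 49 54 53
f 53 52 51
f 54 52 53



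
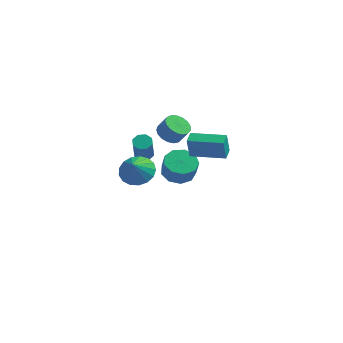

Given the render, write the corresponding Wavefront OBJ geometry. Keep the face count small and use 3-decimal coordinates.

v 1.127 1.862 0.81
v 1.55 2.545 0.648
v 2.095 2.422 1.548
v 1.673 1.738 1.71
v 1.241 2.673 0.852
v 1.786 2.549 1.753
v 0.905 2.614 1.047
v 1.45 2.491 1.948
v 0.62 2.383 1.188
v 1.166 2.26 2.089
v 0.452 2.033 1.242
v 0.997 1.91 2.143
v 0.438 1.643 1.197
v 0.983 1.52 2.097
v 0.583 1.304 1.063
v 1.128 1.18 1.964
v 0.852 1.092 0.871
v 1.397 0.969 1.772
v 1.184 1.057 0.665
v 1.729 0.933 1.566
v 1.503 1.205 0.492
v 2.048 1.082 1.393
v 1.736 1.505 0.392
v 2.281 1.381 1.293
v 1.83 1.886 0.388
v 2.375 1.762 1.288
v 1.763 2.261 0.48
v 2.308 2.138 1.381
v -0.681 3.643 -2.379
v -0.322 3.213 -2.62
v -0.24 2.387 -1.022
v -0.599 2.817 -0.781
v -0.079 3.572 -2.446
v 0.003 2.746 -0.849
v -0.189 3.973 -2.233
v -0.107 3.147 -0.636
v -0.587 4.18 -2.106
v -0.505 3.354 -0.508
v -1.04 4.073 -2.138
v -0.958 3.247 -0.54
v -1.283 3.714 -2.311
v -1.201 2.888 -0.714
v -1.173 3.313 -2.524
v -1.091 2.487 -0.927
v -0.775 3.106 -2.652
v -0.693 2.28 -1.054
v 1.276 4.03 -4.007
v 2.143 3.551 -4.355
v 2.391 3.131 -3.161
v 1.524 3.61 -2.813
v 2.298 4.222 -4.152
v 2.546 3.802 -2.957
v 1.975 4.803 -3.881
v 2.223 4.383 -2.686
v 1.325 5.023 -3.669
v 1.573 4.603 -2.474
v 0.652 4.778 -3.615
v 0.9 4.358 -2.421
v 0.271 4.183 -3.745
v 0.519 3.763 -2.551
v 0.36 3.516 -3.998
v 0.608 3.097 -2.803
v 0.878 3.09 -4.255
v 1.126 2.671 -3.06
v 1.582 3.104 -4.396
v 1.83 2.684 -3.202
v 0.352 -3.513 1.439
v 1.367 -3.456 1.608
v 0.228 -4.147 2.401
v 1.186 -3.062 1.844
v 0.814 -2.772 1.987
v 0.336 -2.652 2.004
v -0.138 -2.728 1.892
v -0.5 -2.985 1.676
v -0.666 -3.362 1.406
v -0.599 -3.774 1.143
v -0.314 -4.125 0.948
v 0.123 -4.337 0.865
v 0.614 -4.36 0.914
v 1.044 -4.188 1.083
v 1.316 -3.862 1.333
v 2.768 -0.873 1.047
v 2.627 -1.021 2.382
v 2.83 -0.061 1.143
v 2.689 -0.209 2.478
v 4.811 -1.051 1.242
v 4.67 -1.199 2.577
v 4.873 -0.239 1.338
v 4.732 -0.387 2.673
f 2 1 5
f 2 5 3
f 3 5 6
f 3 6 4
f 5 1 7
f 5 7 6
f 6 7 8
f 6 8 4
f 7 1 9
f 7 9 8
f 8 9 10
f 8 10 4
f 9 1 11
f 9 11 10
f 10 11 12
f 10 12 4
f 11 1 13
f 11 13 12
f 12 13 14
f 12 14 4
f 13 1 15
f 13 15 14
f 14 15 16
f 14 16 4
f 15 1 17
f 15 17 16
f 16 17 18
f 16 18 4
f 17 1 19
f 17 19 18
f 18 19 20
f 18 20 4
f 19 1 21
f 19 21 20
f 20 21 22
f 20 22 4
f 21 1 23
f 21 23 22
f 22 23 24
f 22 24 4
f 23 1 25
f 23 25 24
f 24 25 26
f 24 26 4
f 25 1 27
f 25 27 26
f 26 27 28
f 26 28 4
f 27 1 2
f 27 2 28
f 28 2 3
f 28 3 4
f 30 29 33
f 30 33 31
f 31 33 34
f 31 34 32
f 33 29 35
f 33 35 34
f 34 35 36
f 34 36 32
f 35 29 37
f 35 37 36
f 36 37 38
f 36 38 32
f 37 29 39
f 37 39 38
f 38 39 40
f 38 40 32
f 39 29 41
f 39 41 40
f 40 41 42
f 40 42 32
f 41 29 43
f 41 43 42
f 42 43 44
f 42 44 32
f 43 29 45
f 43 45 44
f 44 45 46
f 44 46 32
f 45 29 30
f 45 30 46
f 46 30 31
f 46 31 32
f 48 47 51
f 48 51 49
f 49 51 52
f 49 52 50
f 51 47 53
f 51 53 52
f 52 53 54
f 52 54 50
f 53 47 55
f 53 55 54
f 54 55 56
f 54 56 50
f 55 47 57
f 55 57 56
f 56 57 58
f 56 58 50
f 57 47 59
f 57 59 58
f 58 59 60
f 58 60 50
f 59 47 61
f 59 61 60
f 60 61 62
f 60 62 50
f 61 47 63
f 61 63 62
f 62 63 64
f 62 64 50
f 63 47 65
f 63 65 64
f 64 65 66
f 64 66 50
f 65 47 48
f 65 48 66
f 66 48 49
f 66 49 50
f 68 67 70
f 68 70 69
f 70 67 71
f 70 71 69
f 71 67 72
f 71 72 69
f 72 67 73
f 72 73 69
f 73 67 74
f 73 74 69
f 74 67 75
f 74 75 69
f 75 67 76
f 75 76 69
f 76 67 77
f 76 77 69
f 77 67 78
f 77 78 69
f 78 67 79
f 78 79 69
f 79 67 80
f 79 80 69
f 80 67 81
f 80 81 69
f 81 67 68
f 81 68 69
f 83 85 82
f 86 83 82
f 82 85 84
f 84 86 82
f 83 89 85
f 87 83 86
f 87 89 83
f 85 89 84
f 88 86 84
f 84 89 88
f 88 87 86
f 89 87 88



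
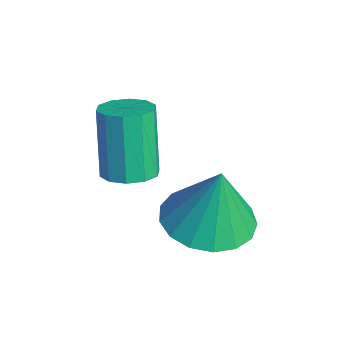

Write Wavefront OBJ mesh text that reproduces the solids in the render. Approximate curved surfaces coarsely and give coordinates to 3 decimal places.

v -0.335 0.001 -3.542
v 0.282 0.143 -3.323
v -0.368 0.301 -1.598
v -0.985 0.159 -1.818
v 0.098 0.499 -3.425
v -0.553 0.657 -1.7
v -0.252 0.665 -3.572
v -0.902 0.823 -1.848
v -0.633 0.577 -3.708
v -1.284 0.736 -1.983
v -0.9 0.269 -3.78
v -1.551 0.428 -2.056
v -0.952 -0.141 -3.762
v -1.602 0.017 -2.037
v -0.767 -0.497 -3.66
v -1.418 -0.339 -1.935
v -0.418 -0.663 -3.512
v -1.068 -0.505 -1.788
v -0.036 -0.576 -3.377
v -0.687 -0.417 -1.652
v 0.231 -0.268 -3.304
v -0.42 -0.109 -1.58
v 1.003 1.348 -4.412
v 1.824 2.057 -4.595
v 1.197 1.572 -2.668
v 1.394 2.361 -4.586
v 0.875 2.433 -4.538
v 0.385 2.257 -4.46
v 0.036 1.872 -4.372
v -0.091 1.368 -4.293
v 0.032 0.858 -4.241
v 0.378 0.461 -4.229
v 0.867 0.267 -4.258
v 1.386 0.321 -4.323
v 1.818 0.61 -4.409
v 2.063 1.068 -4.495
v 2.065 1.59 -4.562
f 2 1 5
f 2 5 3
f 3 5 6
f 3 6 4
f 5 1 7
f 5 7 6
f 6 7 8
f 6 8 4
f 7 1 9
f 7 9 8
f 8 9 10
f 8 10 4
f 9 1 11
f 9 11 10
f 10 11 12
f 10 12 4
f 11 1 13
f 11 13 12
f 12 13 14
f 12 14 4
f 13 1 15
f 13 15 14
f 14 15 16
f 14 16 4
f 15 1 17
f 15 17 16
f 16 17 18
f 16 18 4
f 17 1 19
f 17 19 18
f 18 19 20
f 18 20 4
f 19 1 21
f 19 21 20
f 20 21 22
f 20 22 4
f 21 1 2
f 21 2 22
f 22 2 3
f 22 3 4
f 24 23 26
f 24 26 25
f 26 23 27
f 26 27 25
f 27 23 28
f 27 28 25
f 28 23 29
f 28 29 25
f 29 23 30
f 29 30 25
f 30 23 31
f 30 31 25
f 31 23 32
f 31 32 25
f 32 23 33
f 32 33 25
f 33 23 34
f 33 34 25
f 34 23 35
f 34 35 25
f 35 23 36
f 35 36 25
f 36 23 37
f 36 37 25
f 37 23 24
f 37 24 25



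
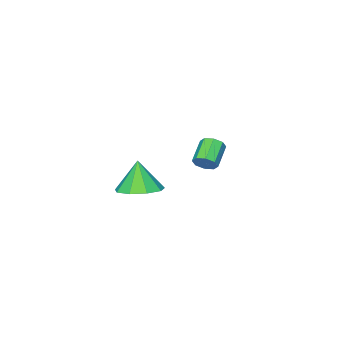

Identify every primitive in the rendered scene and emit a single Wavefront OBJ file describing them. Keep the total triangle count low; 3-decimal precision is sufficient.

v 2.766 1.757 -0.569
v 3.649 2.134 -0.327
v 2.534 1.403 0.829
v 3.172 2.614 -0.284
v 2.506 2.692 -0.375
v 1.961 2.333 -0.556
v 1.793 1.704 -0.744
v 2.08 1.1 -0.849
v 2.688 0.803 -0.823
v 3.333 0.953 -0.678
v 3.712 1.478 -0.482
v -1.722 0.876 -1.131
v -1.417 0.418 -1.026
v -2.353 -0.054 -0.364
v -2.658 0.404 -0.469
v -1.362 0.723 -0.731
v -2.298 0.251 -0.068
v -1.517 1.118 -0.669
v -2.453 0.646 -0.007
v -1.793 1.371 -0.879
v -2.729 0.899 -0.216
v -2.027 1.334 -1.236
v -2.963 0.862 -0.574
v -2.082 1.029 -1.532
v -3.018 0.557 -0.869
v -1.927 0.634 -1.593
v -2.863 0.162 -0.931
v -1.651 0.381 -1.384
v -2.587 -0.091 -0.721
f 2 1 4
f 2 4 3
f 4 1 5
f 4 5 3
f 5 1 6
f 5 6 3
f 6 1 7
f 6 7 3
f 7 1 8
f 7 8 3
f 8 1 9
f 8 9 3
f 9 1 10
f 9 10 3
f 10 1 11
f 10 11 3
f 11 1 2
f 11 2 3
f 13 12 16
f 13 16 14
f 14 16 17
f 14 17 15
f 16 12 18
f 16 18 17
f 17 18 19
f 17 19 15
f 18 12 20
f 18 20 19
f 19 20 21
f 19 21 15
f 20 12 22
f 20 22 21
f 21 22 23
f 21 23 15
f 22 12 24
f 22 24 23
f 23 24 25
f 23 25 15
f 24 12 26
f 24 26 25
f 25 26 27
f 25 27 15
f 26 12 28
f 26 28 27
f 27 28 29
f 27 29 15
f 28 12 13
f 28 13 29
f 29 13 14
f 29 14 15



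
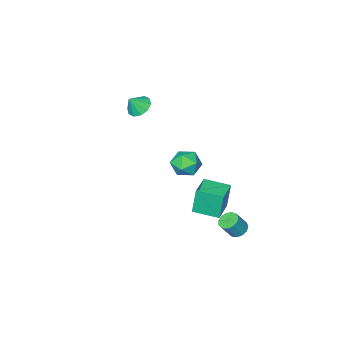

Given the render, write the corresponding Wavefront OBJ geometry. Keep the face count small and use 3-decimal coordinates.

v -0.59 -3.863 2.345
v -0 -3.529 1.92
v 0.05 -3.937 3.175
v -0.251 -3.167 2.146
v -0.631 -3.071 2.447
v -0.995 -3.277 2.71
v -1.205 -3.708 2.833
v -1.179 -4.198 2.77
v -0.929 -4.56 2.545
v -0.549 -4.656 2.244
v -0.185 -4.449 1.981
v 0.025 -4.018 1.857
v 0.044 3.094 1.988
v 0.853 3.435 1.664
v 0.787 1.945 2.636
v 1.596 2.286 2.312
v 1.131 2.744 2.982
v 0.672 3.454 2.582
v 0.968 1.926 1.718
v 0.509 2.636 1.318
v 1.424 2.712 1.497
v 1.525 3.218 2.278
v 0.115 2.162 2.022
v 0.216 2.668 2.803
v -1.755 4.004 -3.665
v -1.36 4.43 -3.883
v -0.731 4.342 -2.912
v -1.125 3.916 -2.695
v -1.607 4.604 -3.707
v -0.977 4.517 -2.736
v -1.9 4.588 -3.518
v -1.271 4.501 -2.548
v -2.147 4.386 -3.376
v -1.518 4.299 -2.406
v -2.27 4.063 -3.326
v -1.641 3.976 -2.355
v -2.229 3.721 -3.383
v -1.6 3.634 -2.413
v -2.037 3.469 -3.53
v -1.408 3.381 -2.56
v -1.756 3.386 -3.72
v -1.127 3.299 -2.75
v -1.474 3.5 -3.893
v -0.845 3.412 -2.922
v -1.281 3.773 -3.993
v -0.652 3.686 -3.022
v -1.239 4.12 -3.989
v -0.61 4.033 -3.019
v -2.219 2.307 -3.049
v -2.461 2.342 -1.367
v -1.027 3.238 -2.896
v -1.27 3.274 -1.214
v -1.27 1.066 -2.886
v -1.513 1.102 -1.204
v -0.079 1.998 -2.733
v -0.321 2.033 -1.051
f 2 1 4
f 2 4 3
f 4 1 5
f 4 5 3
f 5 1 6
f 5 6 3
f 6 1 7
f 6 7 3
f 7 1 8
f 7 8 3
f 8 1 9
f 8 9 3
f 9 1 10
f 9 10 3
f 10 1 11
f 10 11 3
f 11 1 12
f 11 12 3
f 12 1 2
f 12 2 3
f 13 24 18
f 13 18 14
f 13 14 20
f 13 20 23
f 13 23 24
f 14 18 22
f 18 24 17
f 24 23 15
f 23 20 19
f 20 14 21
f 16 22 17
f 16 17 15
f 16 15 19
f 16 19 21
f 16 21 22
f 17 22 18
f 15 17 24
f 19 15 23
f 21 19 20
f 22 21 14
f 26 25 29
f 26 29 27
f 27 29 30
f 27 30 28
f 29 25 31
f 29 31 30
f 30 31 32
f 30 32 28
f 31 25 33
f 31 33 32
f 32 33 34
f 32 34 28
f 33 25 35
f 33 35 34
f 34 35 36
f 34 36 28
f 35 25 37
f 35 37 36
f 36 37 38
f 36 38 28
f 37 25 39
f 37 39 38
f 38 39 40
f 38 40 28
f 39 25 41
f 39 41 40
f 40 41 42
f 40 42 28
f 41 25 43
f 41 43 42
f 42 43 44
f 42 44 28
f 43 25 45
f 43 45 44
f 44 45 46
f 44 46 28
f 45 25 47
f 45 47 46
f 46 47 48
f 46 48 28
f 47 25 26
f 47 26 48
f 48 26 27
f 48 27 28
f 50 52 49
f 53 50 49
f 49 52 51
f 51 53 49
f 50 56 52
f 54 50 53
f 54 56 50
f 52 56 51
f 55 53 51
f 51 56 55
f 55 54 53
f 56 54 55



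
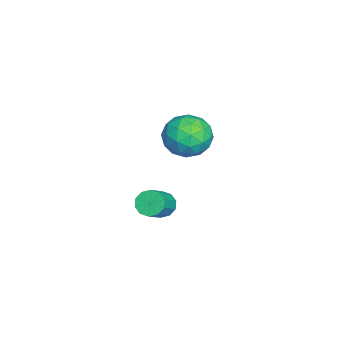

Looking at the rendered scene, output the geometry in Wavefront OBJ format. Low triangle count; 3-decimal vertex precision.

v -4.116 2.953 -0.433
v -3.183 3.247 0.26
v -3.697 1.073 -0.2
v -2.764 1.367 0.493
v -3.882 1.549 0.885
v -4.141 2.711 0.741
v -2.739 1.609 -0.681
v -2.998 2.771 -0.825
v -2.332 2.416 0.106
v -3.038 2.379 1.074
v -3.842 1.941 -1.014
v -4.548 1.904 -0.046
v -3.686 3.265 -0.107
v -3.194 1.055 0.167
v -3.851 1.162 0.398
v -3.303 1.335 0.805
v -4.249 2.95 0.176
v -3.701 3.122 0.583
v -4.112 2.125 0.95
v -3.179 1.198 -0.523
v -2.631 1.37 -0.116
v -3.577 2.985 -0.745
v -3.029 3.158 -0.338
v -2.768 2.195 -0.89
v -2.637 2.949 0.21
v -2.391 1.845 0.347
v -2.377 1.987 -0.343
v -2.529 2.67 -0.428
v -3.053 2.927 0.779
v -2.807 1.823 0.916
v -3.464 1.93 1.146
v -3.616 2.613 1.061
v -2.552 2.439 0.689
v -4.073 2.497 -0.856
v -3.827 1.393 -0.719
v -3.264 1.707 -1.001
v -3.416 2.39 -1.086
v -4.489 2.475 -0.287
v -4.243 1.371 -0.15
v -4.351 1.65 0.488
v -4.503 2.333 0.403
v -4.328 1.881 -0.629
v 0.989 1.689 -1.253
v 1.26 1.328 -1.735
v 2.342 1.01 -0.888
v 2.071 1.371 -0.407
v 1.399 1.71 -1.77
v 2.481 1.392 -0.923
v 1.382 2.083 -1.607
v 2.464 1.766 -0.761
v 1.215 2.307 -1.31
v 2.297 1.989 -0.463
v 0.961 2.294 -0.99
v 2.043 1.976 -0.144
v 0.718 2.05 -0.772
v 1.8 1.732 0.075
v 0.579 1.668 -0.737
v 1.661 1.35 0.11
v 0.596 1.294 -0.899
v 1.678 0.977 -0.053
v 0.763 1.071 -1.197
v 1.845 0.753 -0.35
v 1.017 1.084 -1.516
v 2.099 0.766 -0.67
f 1 38 17
f 38 12 41
f 17 41 6
f 38 41 17
f 1 17 13
f 17 6 18
f 13 18 2
f 17 18 13
f 1 13 22
f 13 2 23
f 22 23 8
f 13 23 22
f 1 22 34
f 22 8 37
f 34 37 11
f 22 37 34
f 1 34 38
f 34 11 42
f 38 42 12
f 34 42 38
f 2 18 29
f 18 6 32
f 29 32 10
f 18 32 29
f 6 41 19
f 41 12 40
f 19 40 5
f 41 40 19
f 12 42 39
f 42 11 35
f 39 35 3
f 42 35 39
f 11 37 36
f 37 8 24
f 36 24 7
f 37 24 36
f 8 23 28
f 23 2 25
f 28 25 9
f 23 25 28
f 4 30 16
f 30 10 31
f 16 31 5
f 30 31 16
f 4 16 14
f 16 5 15
f 14 15 3
f 16 15 14
f 4 14 21
f 14 3 20
f 21 20 7
f 14 20 21
f 4 21 26
f 21 7 27
f 26 27 9
f 21 27 26
f 4 26 30
f 26 9 33
f 30 33 10
f 26 33 30
f 5 31 19
f 31 10 32
f 19 32 6
f 31 32 19
f 3 15 39
f 15 5 40
f 39 40 12
f 15 40 39
f 7 20 36
f 20 3 35
f 36 35 11
f 20 35 36
f 9 27 28
f 27 7 24
f 28 24 8
f 27 24 28
f 10 33 29
f 33 9 25
f 29 25 2
f 33 25 29
f 44 43 47
f 44 47 45
f 45 47 48
f 45 48 46
f 47 43 49
f 47 49 48
f 48 49 50
f 48 50 46
f 49 43 51
f 49 51 50
f 50 51 52
f 50 52 46
f 51 43 53
f 51 53 52
f 52 53 54
f 52 54 46
f 53 43 55
f 53 55 54
f 54 55 56
f 54 56 46
f 55 43 57
f 55 57 56
f 56 57 58
f 56 58 46
f 57 43 59
f 57 59 58
f 58 59 60
f 58 60 46
f 59 43 61
f 59 61 60
f 60 61 62
f 60 62 46
f 61 43 63
f 61 63 62
f 62 63 64
f 62 64 46
f 63 43 44
f 63 44 64
f 64 44 45
f 64 45 46



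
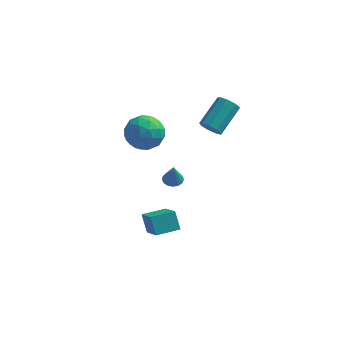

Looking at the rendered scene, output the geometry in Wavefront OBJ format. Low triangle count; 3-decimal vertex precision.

v 0.603 -2.08 -2.5
v 1.351 -3.556 -1.176
v 1.783 -1.428 -2.44
v 2.531 -2.905 -1.116
v 0.989 -2.695 -3.404
v 1.737 -4.172 -2.08
v 2.169 -2.044 -3.344
v 2.917 -3.52 -2.02
v 1.684 1.701 -2.789
v 2.048 1.235 -2.891
v 1.756 1.479 -1.511
v 2.227 1.458 -2.863
v 2.282 1.736 -2.817
v 2.2 2.006 -2.766
v 1.999 2.206 -2.72
v 1.726 2.291 -2.69
v 1.444 2.24 -2.682
v 1.216 2.066 -2.7
v 1.096 1.808 -2.737
v 1.11 1.526 -2.787
v 1.255 1.283 -2.837
v 1.499 1.137 -2.877
v 1.785 1.119 -2.896
v 3.588 2.869 0.898
v 3.818 3.161 0.282
v 4.603 4.703 1.305
v 4.372 4.411 1.922
v 3.365 3.323 0.386
v 4.15 4.865 1.409
v 3.016 3.273 0.729
v 3.801 4.814 1.753
v 2.934 3.033 1.152
v 3.719 4.575 2.175
v 3.158 2.717 1.456
v 3.943 4.259 2.479
v 3.583 2.472 1.499
v 4.368 4.014 2.522
v 4.01 2.413 1.261
v 4.795 3.955 2.284
v 4.24 2.567 0.853
v 5.025 4.109 1.877
v 4.164 2.862 0.467
v 4.949 4.404 1.49
v -0.499 2.097 1.778
v 0.639 2.294 1.457
v -0.219 0.186 1.603
v 0.919 0.383 1.282
v 0.567 0.604 2.406
v 0.393 1.785 2.514
v 0.027 0.695 0.546
v -0.147 1.876 0.654
v 0.964 1.427 0.695
v 1.298 1.371 1.845
v -0.878 1.109 1.215
v -0.544 1.053 2.365
v 0.045 2.363 1.633
v 0.375 0.117 1.427
v 0.168 0.247 2.088
v 0.837 0.362 1.899
v -0.099 2.064 2.254
v 0.57 2.18 2.066
v 0.528 1.186 2.624
v -0.15 0.3 0.994
v 0.519 0.416 0.806
v -0.417 2.118 1.161
v 0.252 2.233 0.972
v -0.108 1.294 0.436
v 0.905 1.969 0.997
v 1.07 0.846 0.894
v 0.545 1.03 0.461
v 0.443 1.724 0.525
v 1.101 1.936 1.673
v 1.266 0.813 1.569
v 1.059 0.943 2.23
v 0.957 1.637 2.294
v 1.292 1.427 1.225
v -0.846 1.667 1.491
v -0.681 0.544 1.387
v -0.537 0.843 0.766
v -0.639 1.537 0.83
v -0.65 1.634 2.166
v -0.485 0.511 2.063
v -0.023 0.756 2.535
v -0.125 1.45 2.599
v -0.872 1.053 1.835
f 2 4 1
f 5 2 1
f 1 4 3
f 3 5 1
f 2 8 4
f 6 2 5
f 6 8 2
f 4 8 3
f 7 5 3
f 3 8 7
f 7 6 5
f 8 6 7
f 10 9 12
f 10 12 11
f 12 9 13
f 12 13 11
f 13 9 14
f 13 14 11
f 14 9 15
f 14 15 11
f 15 9 16
f 15 16 11
f 16 9 17
f 16 17 11
f 17 9 18
f 17 18 11
f 18 9 19
f 18 19 11
f 19 9 20
f 19 20 11
f 20 9 21
f 20 21 11
f 21 9 22
f 21 22 11
f 22 9 23
f 22 23 11
f 23 9 10
f 23 10 11
f 25 24 28
f 25 28 26
f 26 28 29
f 26 29 27
f 28 24 30
f 28 30 29
f 29 30 31
f 29 31 27
f 30 24 32
f 30 32 31
f 31 32 33
f 31 33 27
f 32 24 34
f 32 34 33
f 33 34 35
f 33 35 27
f 34 24 36
f 34 36 35
f 35 36 37
f 35 37 27
f 36 24 38
f 36 38 37
f 37 38 39
f 37 39 27
f 38 24 40
f 38 40 39
f 39 40 41
f 39 41 27
f 40 24 42
f 40 42 41
f 41 42 43
f 41 43 27
f 42 24 25
f 42 25 43
f 43 25 26
f 43 26 27
f 44 81 60
f 81 55 84
f 60 84 49
f 81 84 60
f 44 60 56
f 60 49 61
f 56 61 45
f 60 61 56
f 44 56 65
f 56 45 66
f 65 66 51
f 56 66 65
f 44 65 77
f 65 51 80
f 77 80 54
f 65 80 77
f 44 77 81
f 77 54 85
f 81 85 55
f 77 85 81
f 45 61 72
f 61 49 75
f 72 75 53
f 61 75 72
f 49 84 62
f 84 55 83
f 62 83 48
f 84 83 62
f 55 85 82
f 85 54 78
f 82 78 46
f 85 78 82
f 54 80 79
f 80 51 67
f 79 67 50
f 80 67 79
f 51 66 71
f 66 45 68
f 71 68 52
f 66 68 71
f 47 73 59
f 73 53 74
f 59 74 48
f 73 74 59
f 47 59 57
f 59 48 58
f 57 58 46
f 59 58 57
f 47 57 64
f 57 46 63
f 64 63 50
f 57 63 64
f 47 64 69
f 64 50 70
f 69 70 52
f 64 70 69
f 47 69 73
f 69 52 76
f 73 76 53
f 69 76 73
f 48 74 62
f 74 53 75
f 62 75 49
f 74 75 62
f 46 58 82
f 58 48 83
f 82 83 55
f 58 83 82
f 50 63 79
f 63 46 78
f 79 78 54
f 63 78 79
f 52 70 71
f 70 50 67
f 71 67 51
f 70 67 71
f 53 76 72
f 76 52 68
f 72 68 45
f 76 68 72



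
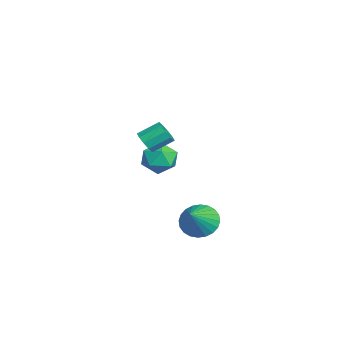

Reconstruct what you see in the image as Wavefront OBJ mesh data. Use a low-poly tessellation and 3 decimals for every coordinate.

v 2.931 -1.057 3.235
v 3.536 -1.164 3.503
v 3.434 -0.171 4.132
v 2.829 -0.063 3.865
v 3.586 -0.94 3.158
v 3.484 0.053 3.788
v 3.387 -0.761 2.843
v 3.285 0.232 3.472
v 3.013 -0.695 2.678
v 2.911 0.298 3.307
v 2.608 -0.766 2.725
v 2.506 0.227 3.354
v 2.326 -0.949 2.968
v 2.224 0.044 3.597
v 2.276 -1.173 3.312
v 2.174 -0.18 3.942
v 2.475 -1.352 3.628
v 2.373 -0.359 4.257
v 2.849 -1.418 3.793
v 2.747 -0.425 4.422
v 3.254 -1.347 3.746
v 3.152 -0.354 4.375
v -1.346 0.686 -0.543
v -0.47 0.396 -0.11
v -2.13 -0.556 0.21
v -1.254 -0.846 0.643
v -1.699 0.026 0.928
v -1.215 0.794 0.463
v -1.385 -0.954 -0.363
v -0.901 -0.186 -0.828
v -0.494 -0.618 0.002
v -0.688 -0.012 0.799
v -1.912 -0.148 -0.699
v -2.106 0.458 0.098
v 1.687 1.572 -2.745
v 2.378 2.152 -3.199
v 2.973 0.988 -1.535
v 2.236 2.4 -2.928
v 2.01 2.522 -2.629
v 1.735 2.5 -2.348
v 1.453 2.336 -2.127
v 1.206 2.056 -2
v 1.033 1.703 -1.986
v 0.959 1.329 -2.088
v 0.996 0.993 -2.29
v 1.138 0.745 -2.561
v 1.364 0.622 -2.86
v 1.639 0.645 -3.142
v 1.921 0.809 -3.363
v 2.167 1.088 -3.49
v 2.341 1.442 -3.503
v 2.415 1.815 -3.401
f 2 1 5
f 2 5 3
f 3 5 6
f 3 6 4
f 5 1 7
f 5 7 6
f 6 7 8
f 6 8 4
f 7 1 9
f 7 9 8
f 8 9 10
f 8 10 4
f 9 1 11
f 9 11 10
f 10 11 12
f 10 12 4
f 11 1 13
f 11 13 12
f 12 13 14
f 12 14 4
f 13 1 15
f 13 15 14
f 14 15 16
f 14 16 4
f 15 1 17
f 15 17 16
f 16 17 18
f 16 18 4
f 17 1 19
f 17 19 18
f 18 19 20
f 18 20 4
f 19 1 21
f 19 21 20
f 20 21 22
f 20 22 4
f 21 1 2
f 21 2 22
f 22 2 3
f 22 3 4
f 23 34 28
f 23 28 24
f 23 24 30
f 23 30 33
f 23 33 34
f 24 28 32
f 28 34 27
f 34 33 25
f 33 30 29
f 30 24 31
f 26 32 27
f 26 27 25
f 26 25 29
f 26 29 31
f 26 31 32
f 27 32 28
f 25 27 34
f 29 25 33
f 31 29 30
f 32 31 24
f 36 35 38
f 36 38 37
f 38 35 39
f 38 39 37
f 39 35 40
f 39 40 37
f 40 35 41
f 40 41 37
f 41 35 42
f 41 42 37
f 42 35 43
f 42 43 37
f 43 35 44
f 43 44 37
f 44 35 45
f 44 45 37
f 45 35 46
f 45 46 37
f 46 35 47
f 46 47 37
f 47 35 48
f 47 48 37
f 48 35 49
f 48 49 37
f 49 35 50
f 49 50 37
f 50 35 51
f 50 51 37
f 51 35 52
f 51 52 37
f 52 35 36
f 52 36 37



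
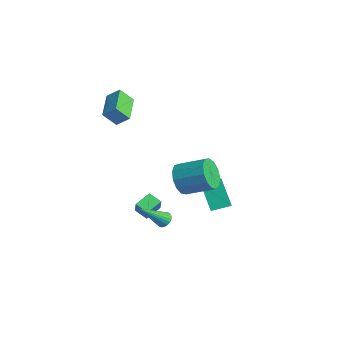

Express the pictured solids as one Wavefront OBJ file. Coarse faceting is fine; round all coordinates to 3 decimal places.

v -0.989 1.775 -3.323
v -0.037 1.24 -2.676
v -0.58 2.881 -3.012
v 0.372 2.347 -2.364
v 0.088 1.813 -4.876
v 1.04 1.279 -4.228
v 0.497 2.92 -4.564
v 1.449 2.385 -3.917
v 0.283 -3.152 -3.115
v 0.001 -2.147 -2.739
v 1.036 -2.816 -3.45
v 0.754 -1.811 -3.073
v 0.766 -3.349 -2.227
v 0.484 -2.344 -1.85
v 1.519 -3.013 -2.561
v 1.237 -2.008 -2.185
v -2.087 -3.012 2.523
v -2.361 -3.732 3.404
v -3.64 -1.95 2.909
v -3.913 -2.67 3.79
v -1.547 -2.45 3.15
v -1.82 -3.17 4.031
v -3.099 -1.388 3.536
v -3.373 -2.108 4.417
v 2.901 -1.692 0.571
v 3.468 -1.702 -0.301
v 4.626 -0.478 0.438
v 4.059 -0.468 1.309
v 3.067 -1.281 -0.37
v 4.225 -0.057 0.369
v 2.613 -0.99 -0.141
v 3.771 0.234 0.598
v 2.25 -0.922 0.315
v 3.408 0.302 1.054
v 2.094 -1.099 0.851
v 3.252 0.125 1.59
v 2.195 -1.464 1.299
v 3.353 -0.239 2.038
v 2.519 -1.901 1.515
v 3.677 -0.677 2.254
v 2.965 -2.272 1.431
v 4.123 -1.048 2.17
v 3.39 -2.459 1.074
v 4.548 -1.235 1.813
v 3.66 -2.403 0.557
v 4.818 -1.178 1.296
v 3.689 -2.12 0.045
v 4.847 -0.896 0.784
v 2.831 -2.698 -2.437
v 3.261 -2.493 -2.204
v 2.789 -4.222 -1.023
v 3.109 -2.395 -2.103
v 2.915 -2.343 -2.053
v 2.709 -2.345 -2.061
v 2.521 -2.401 -2.127
v 2.38 -2.502 -2.24
v 2.308 -2.633 -2.383
v 2.315 -2.774 -2.534
v 2.402 -2.903 -2.671
v 2.553 -3.001 -2.772
v 2.747 -3.053 -2.822
v 2.953 -3.051 -2.814
v 3.141 -2.995 -2.748
v 3.282 -2.894 -2.635
v 3.354 -2.763 -2.492
v 3.347 -2.622 -2.341
f 2 4 1
f 5 2 1
f 1 4 3
f 3 5 1
f 2 8 4
f 6 2 5
f 6 8 2
f 4 8 3
f 7 5 3
f 3 8 7
f 7 6 5
f 8 6 7
f 10 12 9
f 13 10 9
f 9 12 11
f 11 13 9
f 10 16 12
f 14 10 13
f 14 16 10
f 12 16 11
f 15 13 11
f 11 16 15
f 15 14 13
f 16 14 15
f 18 20 17
f 21 18 17
f 17 20 19
f 19 21 17
f 18 24 20
f 22 18 21
f 22 24 18
f 20 24 19
f 23 21 19
f 19 24 23
f 23 22 21
f 24 22 23
f 26 25 29
f 26 29 27
f 27 29 30
f 27 30 28
f 29 25 31
f 29 31 30
f 30 31 32
f 30 32 28
f 31 25 33
f 31 33 32
f 32 33 34
f 32 34 28
f 33 25 35
f 33 35 34
f 34 35 36
f 34 36 28
f 35 25 37
f 35 37 36
f 36 37 38
f 36 38 28
f 37 25 39
f 37 39 38
f 38 39 40
f 38 40 28
f 39 25 41
f 39 41 40
f 40 41 42
f 40 42 28
f 41 25 43
f 41 43 42
f 42 43 44
f 42 44 28
f 43 25 45
f 43 45 44
f 44 45 46
f 44 46 28
f 45 25 47
f 45 47 46
f 46 47 48
f 46 48 28
f 47 25 26
f 47 26 48
f 48 26 27
f 48 27 28
f 50 49 52
f 50 52 51
f 52 49 53
f 52 53 51
f 53 49 54
f 53 54 51
f 54 49 55
f 54 55 51
f 55 49 56
f 55 56 51
f 56 49 57
f 56 57 51
f 57 49 58
f 57 58 51
f 58 49 59
f 58 59 51
f 59 49 60
f 59 60 51
f 60 49 61
f 60 61 51
f 61 49 62
f 61 62 51
f 62 49 63
f 62 63 51
f 63 49 64
f 63 64 51
f 64 49 65
f 64 65 51
f 65 49 66
f 65 66 51
f 66 49 50
f 66 50 51



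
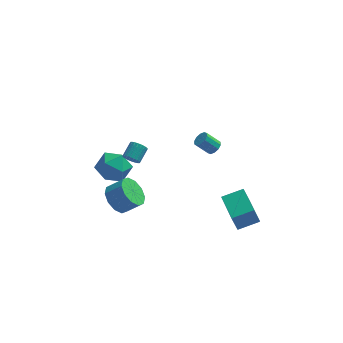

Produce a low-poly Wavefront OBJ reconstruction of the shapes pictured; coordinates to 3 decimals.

v -2.516 -3.755 3.368
v -2.145 -3.695 2.967
v -1.732 -2.884 3.471
v -2.104 -2.945 3.872
v -2.304 -3.57 2.896
v -1.891 -2.759 3.4
v -2.495 -3.473 2.896
v -2.083 -2.662 3.401
v -2.69 -3.419 2.969
v -2.278 -2.608 3.473
v -2.858 -3.416 3.102
v -2.446 -2.606 3.606
v -2.974 -3.465 3.276
v -2.562 -2.654 3.78
v -3.021 -3.558 3.464
v -2.608 -2.747 3.968
v -2.99 -3.681 3.637
v -2.578 -2.871 4.141
v -2.888 -3.816 3.769
v -2.475 -3.005 4.273
v -2.729 -3.941 3.84
v -2.316 -3.13 4.344
v -2.537 -4.038 3.839
v -2.125 -3.227 4.344
v -2.342 -4.092 3.767
v -1.93 -3.281 4.271
v -2.174 -4.094 3.634
v -1.762 -3.284 4.138
v -2.058 -4.046 3.46
v -1.646 -3.235 3.964
v -2.012 -3.953 3.272
v -1.599 -3.142 3.776
v -2.042 -3.829 3.099
v -1.63 -3.019 3.603
v -4.918 0.134 -1.187
v -4.314 0.853 -0.425
v -3.226 -0.453 -1.975
v -2.622 0.266 -1.213
v -3.198 -0.711 -0.794
v -4.243 -0.348 -0.307
v -3.297 0.748 -2.093
v -4.342 1.111 -1.606
v -3.312 1.233 -0.986
v -3.25 0.331 -0.182
v -4.29 0.069 -2.218
v -4.228 -0.833 -1.414
v 3.581 -4.36 -2.614
v 3.211 -4.475 -1.416
v 2.999 -2.331 -2.598
v 2.629 -2.447 -1.4
v 4.871 -3.993 -2.18
v 4.501 -4.109 -0.982
v 4.289 -1.965 -2.164
v 3.919 -2.08 -0.966
v 2.204 1.185 -0.136
v 2.571 1.393 0.217
v 1.763 1.402 1.05
v 1.396 1.195 0.696
v 2.415 1.652 0.063
v 1.607 1.662 0.895
v 2.178 1.734 -0.167
v 1.371 1.743 0.665
v 1.952 1.605 -0.386
v 1.144 1.615 0.447
v 1.821 1.317 -0.509
v 1.014 1.326 0.323
v 1.837 0.978 -0.49
v 1.029 0.987 0.343
v 1.993 0.718 -0.335
v 1.185 0.728 0.497
v 2.229 0.637 -0.105
v 1.422 0.646 0.727
v 2.456 0.765 0.113
v 1.648 0.775 0.946
v 2.586 1.054 0.237
v 1.779 1.063 1.069
v -3.533 -1.418 -2.775
v -2.907 -1.823 -3.542
v -1.92 -1.867 -2.712
v -2.547 -1.462 -1.945
v -2.858 -1.164 -3.565
v -1.871 -1.208 -2.735
v -3.067 -0.602 -3.286
v -2.08 -0.646 -2.457
v -3.454 -0.352 -2.812
v -2.467 -0.396 -1.983
v -3.872 -0.508 -2.324
v -2.885 -0.553 -1.494
v -4.16 -1.013 -2.008
v -3.173 -1.057 -1.178
v -4.209 -1.672 -1.985
v -3.222 -1.716 -1.155
v -4 -2.234 -2.263
v -3.013 -2.278 -1.434
v -3.613 -2.484 -2.737
v -2.626 -2.528 -1.908
v -3.195 -2.327 -3.226
v -2.208 -2.372 -2.396
f 2 1 5
f 2 5 3
f 3 5 6
f 3 6 4
f 5 1 7
f 5 7 6
f 6 7 8
f 6 8 4
f 7 1 9
f 7 9 8
f 8 9 10
f 8 10 4
f 9 1 11
f 9 11 10
f 10 11 12
f 10 12 4
f 11 1 13
f 11 13 12
f 12 13 14
f 12 14 4
f 13 1 15
f 13 15 14
f 14 15 16
f 14 16 4
f 15 1 17
f 15 17 16
f 16 17 18
f 16 18 4
f 17 1 19
f 17 19 18
f 18 19 20
f 18 20 4
f 19 1 21
f 19 21 20
f 20 21 22
f 20 22 4
f 21 1 23
f 21 23 22
f 22 23 24
f 22 24 4
f 23 1 25
f 23 25 24
f 24 25 26
f 24 26 4
f 25 1 27
f 25 27 26
f 26 27 28
f 26 28 4
f 27 1 29
f 27 29 28
f 28 29 30
f 28 30 4
f 29 1 31
f 29 31 30
f 30 31 32
f 30 32 4
f 31 1 33
f 31 33 32
f 32 33 34
f 32 34 4
f 33 1 2
f 33 2 34
f 34 2 3
f 34 3 4
f 35 46 40
f 35 40 36
f 35 36 42
f 35 42 45
f 35 45 46
f 36 40 44
f 40 46 39
f 46 45 37
f 45 42 41
f 42 36 43
f 38 44 39
f 38 39 37
f 38 37 41
f 38 41 43
f 38 43 44
f 39 44 40
f 37 39 46
f 41 37 45
f 43 41 42
f 44 43 36
f 48 50 47
f 51 48 47
f 47 50 49
f 49 51 47
f 48 54 50
f 52 48 51
f 52 54 48
f 50 54 49
f 53 51 49
f 49 54 53
f 53 52 51
f 54 52 53
f 56 55 59
f 56 59 57
f 57 59 60
f 57 60 58
f 59 55 61
f 59 61 60
f 60 61 62
f 60 62 58
f 61 55 63
f 61 63 62
f 62 63 64
f 62 64 58
f 63 55 65
f 63 65 64
f 64 65 66
f 64 66 58
f 65 55 67
f 65 67 66
f 66 67 68
f 66 68 58
f 67 55 69
f 67 69 68
f 68 69 70
f 68 70 58
f 69 55 71
f 69 71 70
f 70 71 72
f 70 72 58
f 71 55 73
f 71 73 72
f 72 73 74
f 72 74 58
f 73 55 75
f 73 75 74
f 74 75 76
f 74 76 58
f 75 55 56
f 75 56 76
f 76 56 57
f 76 57 58
f 78 77 81
f 78 81 79
f 79 81 82
f 79 82 80
f 81 77 83
f 81 83 82
f 82 83 84
f 82 84 80
f 83 77 85
f 83 85 84
f 84 85 86
f 84 86 80
f 85 77 87
f 85 87 86
f 86 87 88
f 86 88 80
f 87 77 89
f 87 89 88
f 88 89 90
f 88 90 80
f 89 77 91
f 89 91 90
f 90 91 92
f 90 92 80
f 91 77 93
f 91 93 92
f 92 93 94
f 92 94 80
f 93 77 95
f 93 95 94
f 94 95 96
f 94 96 80
f 95 77 97
f 95 97 96
f 96 97 98
f 96 98 80
f 97 77 78
f 97 78 98
f 98 78 79
f 98 79 80

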